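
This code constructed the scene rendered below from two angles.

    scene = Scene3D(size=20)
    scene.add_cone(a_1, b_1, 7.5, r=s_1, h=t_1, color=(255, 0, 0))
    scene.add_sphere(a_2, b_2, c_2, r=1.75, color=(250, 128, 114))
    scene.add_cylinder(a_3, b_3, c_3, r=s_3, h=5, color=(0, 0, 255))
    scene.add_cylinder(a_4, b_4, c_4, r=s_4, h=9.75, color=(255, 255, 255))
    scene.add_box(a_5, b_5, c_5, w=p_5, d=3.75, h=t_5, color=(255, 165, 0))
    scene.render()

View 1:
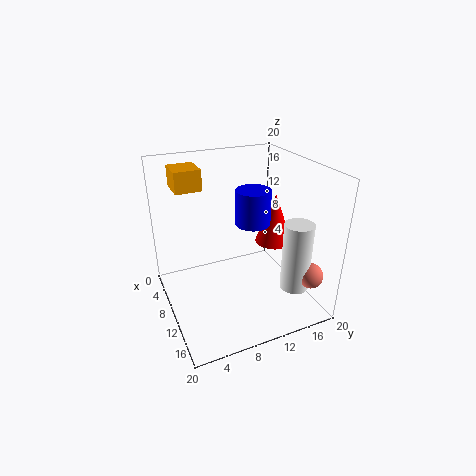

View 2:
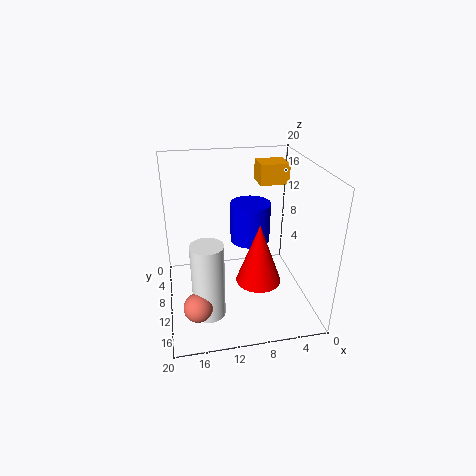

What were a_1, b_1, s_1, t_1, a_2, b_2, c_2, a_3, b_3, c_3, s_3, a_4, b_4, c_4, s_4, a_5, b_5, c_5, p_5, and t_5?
a_1 = 8.75; b_1 = 16.5; s_1 = 2.75; t_1 = 7.5; a_2 = 16.5; b_2 = 18; c_2 = 5.5; a_3 = 9; b_3 = 12.75; c_3 = 11.25; s_3 = 2.5; a_4 = 15; b_4 = 16.5; c_4 = 3.25; s_4 = 2; a_5 = 1.75; b_5 = 2.75; c_5 = 16; p_5 = 4.25; t_5 = 3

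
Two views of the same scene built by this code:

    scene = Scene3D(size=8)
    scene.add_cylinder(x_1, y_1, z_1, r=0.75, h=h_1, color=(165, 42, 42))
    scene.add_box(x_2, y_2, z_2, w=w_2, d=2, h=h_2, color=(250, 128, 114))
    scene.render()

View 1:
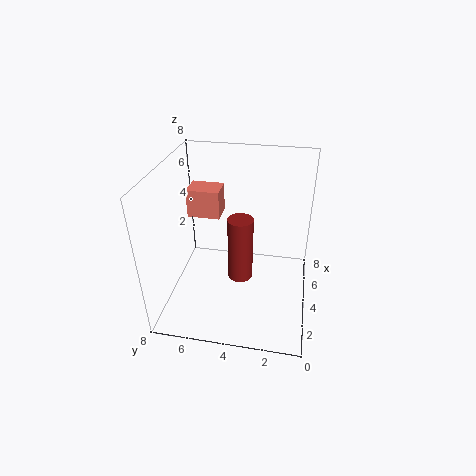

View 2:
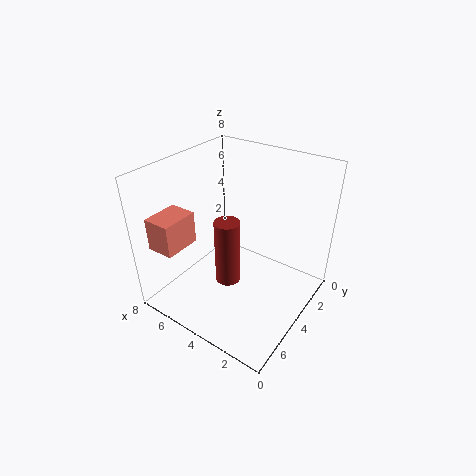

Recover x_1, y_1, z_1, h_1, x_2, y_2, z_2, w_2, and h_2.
x_1 = 4.75
y_1 = 4
z_1 = 0.75
h_1 = 4
x_2 = 5.75
y_2 = 5.5
z_2 = 4
w_2 = 1.5
h_2 = 1.75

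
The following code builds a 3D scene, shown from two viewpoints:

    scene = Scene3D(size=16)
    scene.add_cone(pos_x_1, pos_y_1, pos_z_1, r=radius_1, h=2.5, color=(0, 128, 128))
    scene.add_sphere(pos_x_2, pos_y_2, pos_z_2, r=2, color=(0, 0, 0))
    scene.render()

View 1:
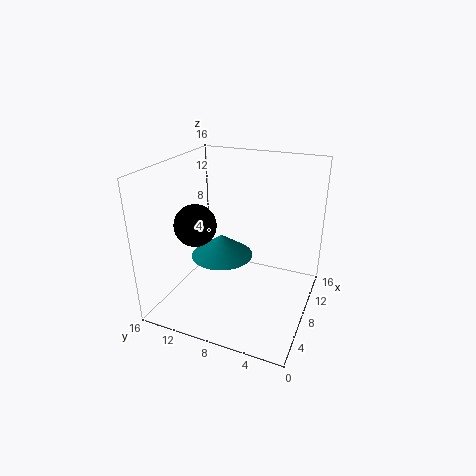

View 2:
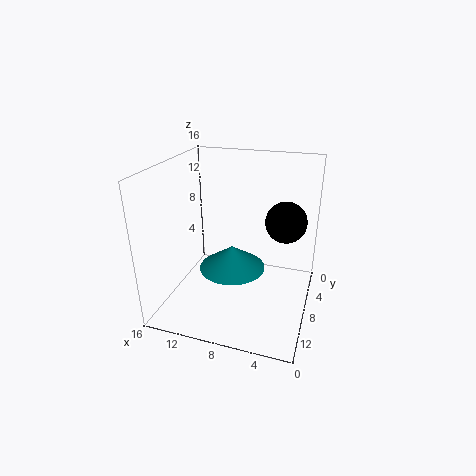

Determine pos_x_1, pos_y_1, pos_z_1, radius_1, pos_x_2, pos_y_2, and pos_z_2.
pos_x_1 = 8, pos_y_1 = 10, pos_z_1 = 5.5, radius_1 = 3.5, pos_x_2 = 2.5, pos_y_2 = 10, pos_z_2 = 11.5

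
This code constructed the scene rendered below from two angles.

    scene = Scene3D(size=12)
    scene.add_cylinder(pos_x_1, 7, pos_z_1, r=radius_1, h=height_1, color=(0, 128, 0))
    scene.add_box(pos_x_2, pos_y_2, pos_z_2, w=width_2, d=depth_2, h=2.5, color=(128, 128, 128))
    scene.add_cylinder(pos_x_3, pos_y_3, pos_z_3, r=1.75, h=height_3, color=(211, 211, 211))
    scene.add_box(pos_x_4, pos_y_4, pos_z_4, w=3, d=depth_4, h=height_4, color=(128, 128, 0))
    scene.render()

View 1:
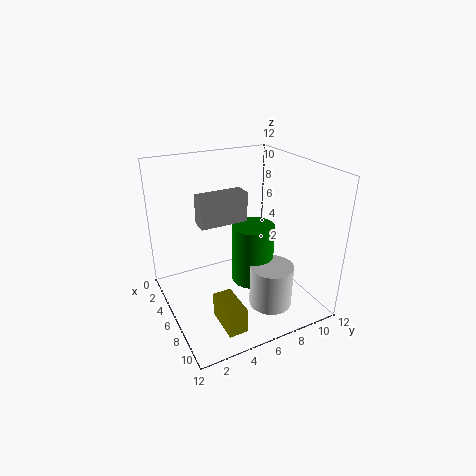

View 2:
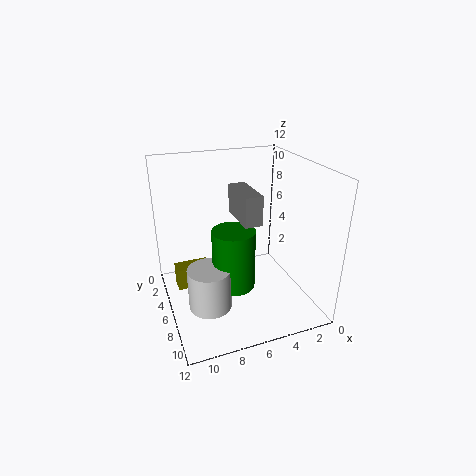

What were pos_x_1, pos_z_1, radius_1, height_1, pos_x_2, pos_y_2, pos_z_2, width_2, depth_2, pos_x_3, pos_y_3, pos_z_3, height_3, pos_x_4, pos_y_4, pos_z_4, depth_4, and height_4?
pos_x_1 = 6.75
pos_z_1 = 2.25
radius_1 = 1.75
height_1 = 5
pos_x_2 = 4.25
pos_y_2 = 3
pos_z_2 = 7.25
width_2 = 1.5
depth_2 = 4
pos_x_3 = 9
pos_y_3 = 7.5
pos_z_3 = 1
height_3 = 3.5
pos_x_4 = 8
pos_y_4 = 2.75
pos_z_4 = 0.75
depth_4 = 1.5
height_4 = 2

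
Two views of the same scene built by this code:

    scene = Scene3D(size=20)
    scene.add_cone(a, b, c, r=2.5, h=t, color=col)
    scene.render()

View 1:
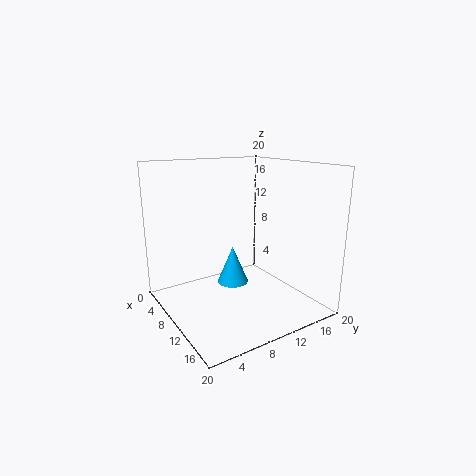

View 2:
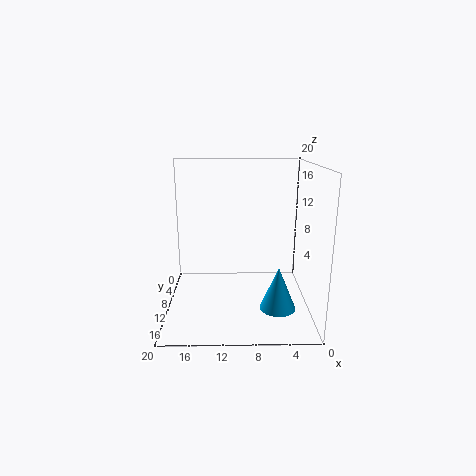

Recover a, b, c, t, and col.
a = 4.5, b = 12.5, c = 0.5, t = 6, col = 'deepskyblue'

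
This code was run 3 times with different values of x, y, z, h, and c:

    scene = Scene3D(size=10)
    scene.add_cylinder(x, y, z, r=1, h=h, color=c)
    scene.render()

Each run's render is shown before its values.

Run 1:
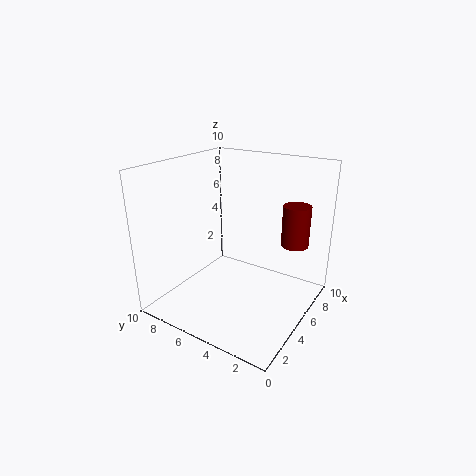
x = 8, y = 2, z = 4, h = 3, c = 'maroon'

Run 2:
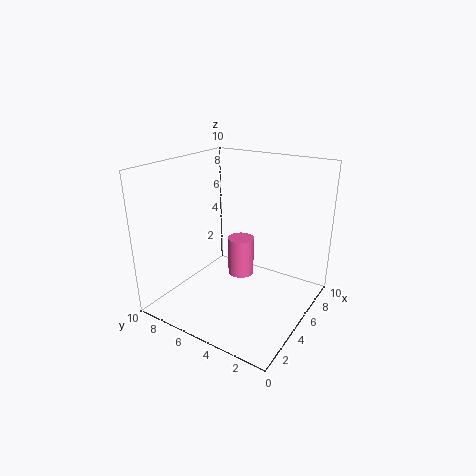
x = 7, y = 6, z = 1, h = 3, c = 'hotpink'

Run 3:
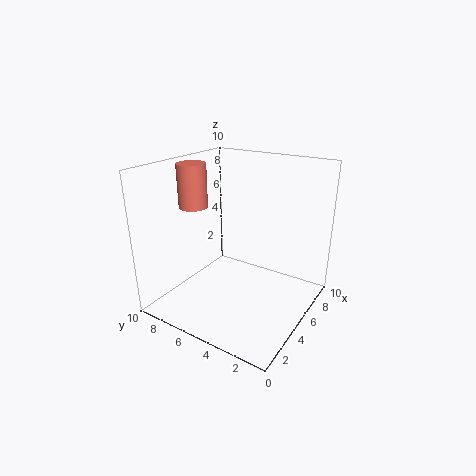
x = 4, y = 8, z = 7, h = 3, c = 'salmon'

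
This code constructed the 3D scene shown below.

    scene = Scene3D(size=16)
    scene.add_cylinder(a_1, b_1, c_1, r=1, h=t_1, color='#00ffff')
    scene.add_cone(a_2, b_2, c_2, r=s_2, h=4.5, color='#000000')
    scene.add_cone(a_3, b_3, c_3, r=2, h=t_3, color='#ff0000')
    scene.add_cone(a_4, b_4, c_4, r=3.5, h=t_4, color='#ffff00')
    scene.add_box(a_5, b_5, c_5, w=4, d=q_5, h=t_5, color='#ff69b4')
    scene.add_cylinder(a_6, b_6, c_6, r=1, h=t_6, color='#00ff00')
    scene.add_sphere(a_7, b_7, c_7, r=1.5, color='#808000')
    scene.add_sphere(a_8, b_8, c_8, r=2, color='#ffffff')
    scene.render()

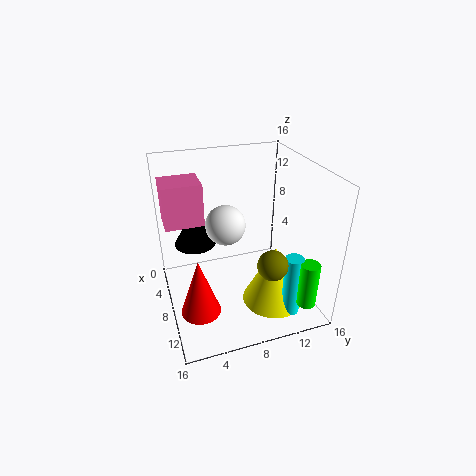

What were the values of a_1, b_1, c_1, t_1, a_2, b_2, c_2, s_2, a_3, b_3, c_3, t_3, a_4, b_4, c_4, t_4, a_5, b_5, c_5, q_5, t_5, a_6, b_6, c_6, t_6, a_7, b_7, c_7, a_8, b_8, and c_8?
a_1 = 13
b_1 = 12.5
c_1 = 0.5
t_1 = 7
a_2 = 3.5
b_2 = 4
c_2 = 5.5
s_2 = 2.5
a_3 = 12.5
b_3 = 2.5
c_3 = 3
t_3 = 6
a_4 = 10.5
b_4 = 11.5
c_4 = 0.5
t_4 = 7
a_5 = 1
b_5 = 0.5
c_5 = 8.5
q_5 = 4.5
t_5 = 5
a_6 = 14.5
b_6 = 13.5
c_6 = 2.5
t_6 = 5
a_7 = 14
b_7 = 9.5
c_7 = 8
a_8 = 10
b_8 = 6
c_8 = 11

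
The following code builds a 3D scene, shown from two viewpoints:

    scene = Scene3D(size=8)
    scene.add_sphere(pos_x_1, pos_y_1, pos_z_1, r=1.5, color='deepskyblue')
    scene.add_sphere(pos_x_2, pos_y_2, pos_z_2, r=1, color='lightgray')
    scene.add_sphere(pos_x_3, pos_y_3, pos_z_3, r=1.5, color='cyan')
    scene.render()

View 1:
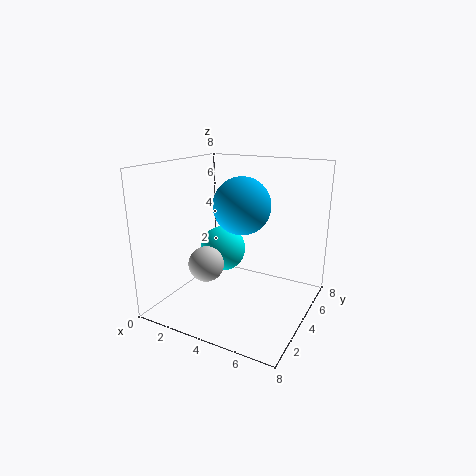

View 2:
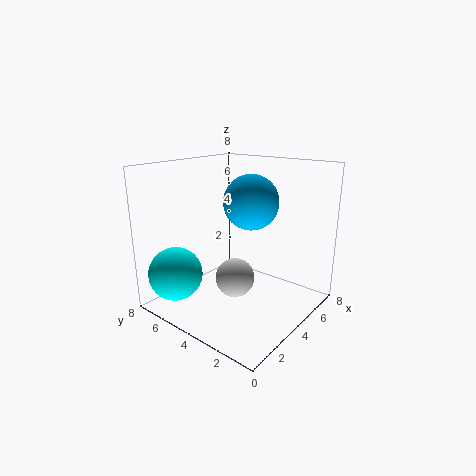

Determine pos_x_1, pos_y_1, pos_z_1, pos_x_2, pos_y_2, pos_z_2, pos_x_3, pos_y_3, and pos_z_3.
pos_x_1 = 4.5; pos_y_1 = 3.5; pos_z_1 = 6; pos_x_2 = 2.5; pos_y_2 = 3; pos_z_2 = 2.5; pos_x_3 = 1.5; pos_y_3 = 6.5; pos_z_3 = 2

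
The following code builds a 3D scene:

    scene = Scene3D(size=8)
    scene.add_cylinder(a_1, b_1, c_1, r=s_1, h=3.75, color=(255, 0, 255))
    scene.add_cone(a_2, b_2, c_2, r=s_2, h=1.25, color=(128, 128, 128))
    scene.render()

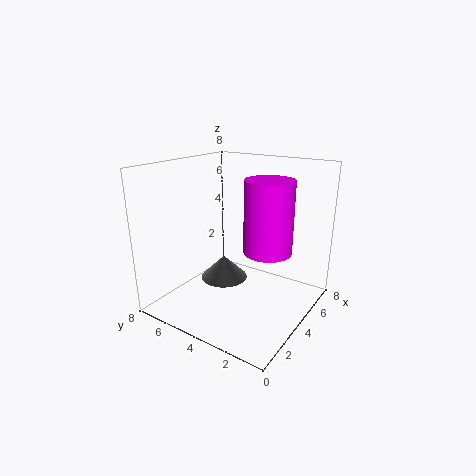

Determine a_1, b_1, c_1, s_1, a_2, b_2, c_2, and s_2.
a_1 = 3.75
b_1 = 2
c_1 = 3.75
s_1 = 1.25
a_2 = 3
b_2 = 4.25
c_2 = 2
s_2 = 1.25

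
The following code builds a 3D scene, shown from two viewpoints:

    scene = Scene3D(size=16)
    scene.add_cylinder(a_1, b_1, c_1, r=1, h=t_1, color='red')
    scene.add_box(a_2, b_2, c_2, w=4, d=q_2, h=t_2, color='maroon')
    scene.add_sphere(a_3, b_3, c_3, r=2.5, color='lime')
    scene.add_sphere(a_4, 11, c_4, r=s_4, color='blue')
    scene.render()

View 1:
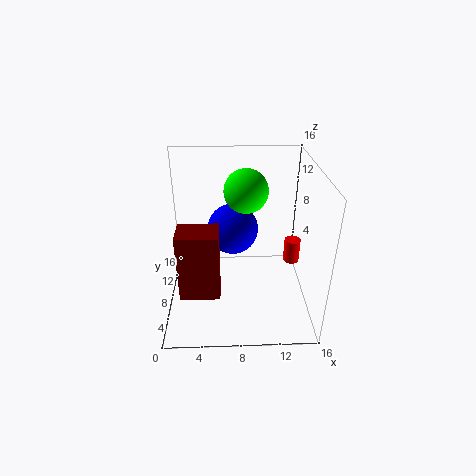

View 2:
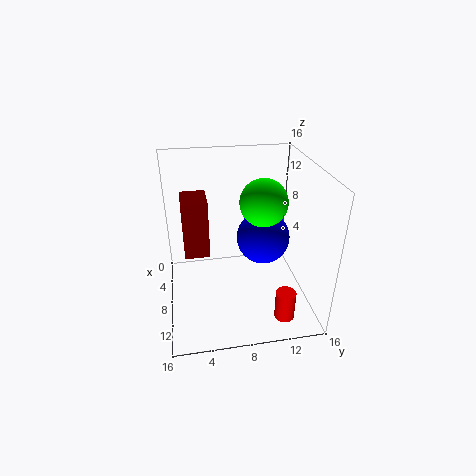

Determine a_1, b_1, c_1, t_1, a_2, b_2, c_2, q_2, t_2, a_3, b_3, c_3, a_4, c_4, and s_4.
a_1 = 15; b_1 = 11.5; c_1 = 2.5; t_1 = 3; a_2 = 2; b_2 = 2; c_2 = 4.5; q_2 = 3; t_2 = 7; a_3 = 9; b_3 = 10.5; c_3 = 12.5; a_4 = 7.5; c_4 = 7.5; s_4 = 3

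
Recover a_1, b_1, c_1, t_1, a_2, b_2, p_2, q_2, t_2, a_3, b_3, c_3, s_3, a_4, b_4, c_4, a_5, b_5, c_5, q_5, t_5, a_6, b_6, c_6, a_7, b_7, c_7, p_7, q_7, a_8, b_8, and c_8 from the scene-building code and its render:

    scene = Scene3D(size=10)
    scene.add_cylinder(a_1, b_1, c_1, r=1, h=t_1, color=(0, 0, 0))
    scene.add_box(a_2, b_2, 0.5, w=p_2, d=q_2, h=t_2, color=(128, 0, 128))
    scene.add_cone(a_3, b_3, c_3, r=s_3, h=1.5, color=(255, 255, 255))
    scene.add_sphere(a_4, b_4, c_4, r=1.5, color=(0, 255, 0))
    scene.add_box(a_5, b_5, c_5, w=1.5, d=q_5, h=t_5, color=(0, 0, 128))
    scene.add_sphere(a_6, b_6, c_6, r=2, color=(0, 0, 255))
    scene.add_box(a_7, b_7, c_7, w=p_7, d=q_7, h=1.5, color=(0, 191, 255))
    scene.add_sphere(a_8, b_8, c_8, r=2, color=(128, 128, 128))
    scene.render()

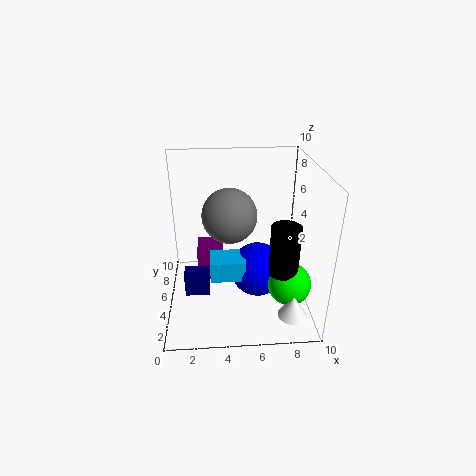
a_1 = 8
b_1 = 3.5
c_1 = 3
t_1 = 3.5
a_2 = 2
b_2 = 6.5
p_2 = 2
q_2 = 2.5
t_2 = 2.5
a_3 = 8.5
b_3 = 2
c_3 = 0.5
s_3 = 1
a_4 = 8.5
b_4 = 3.5
c_4 = 2
a_5 = 1.5
b_5 = 1.5
c_5 = 3
q_5 = 1
t_5 = 1.5
a_6 = 6.5
b_6 = 5.5
c_6 = 2
a_7 = 3
b_7 = 4
c_7 = 2
p_7 = 2.5
q_7 = 2
a_8 = 4.5
b_8 = 6.5
c_8 = 6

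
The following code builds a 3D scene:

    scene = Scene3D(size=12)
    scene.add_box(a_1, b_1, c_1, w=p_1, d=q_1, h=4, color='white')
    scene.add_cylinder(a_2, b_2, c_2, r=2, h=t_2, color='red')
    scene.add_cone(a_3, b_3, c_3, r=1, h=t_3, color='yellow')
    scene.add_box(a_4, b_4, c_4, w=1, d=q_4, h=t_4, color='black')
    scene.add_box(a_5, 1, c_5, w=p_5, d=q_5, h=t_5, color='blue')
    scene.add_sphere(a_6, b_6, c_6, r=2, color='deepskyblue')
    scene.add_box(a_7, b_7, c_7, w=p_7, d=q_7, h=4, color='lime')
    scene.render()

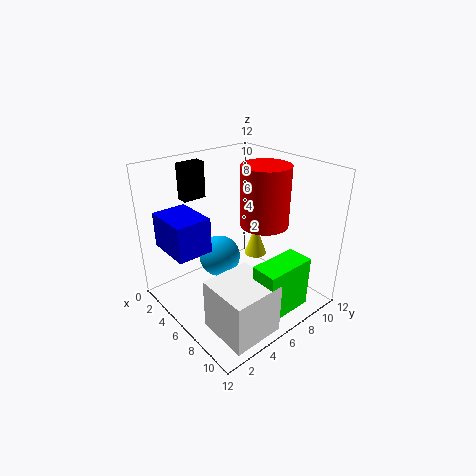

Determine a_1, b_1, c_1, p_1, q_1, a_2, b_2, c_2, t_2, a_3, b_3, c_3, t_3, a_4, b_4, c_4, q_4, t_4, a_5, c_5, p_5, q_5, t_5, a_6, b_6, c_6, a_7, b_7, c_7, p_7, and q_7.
a_1 = 8
b_1 = 1
c_1 = 1
p_1 = 4
q_1 = 4
a_2 = 7
b_2 = 8
c_2 = 7
t_2 = 5
a_3 = 5
b_3 = 9
c_3 = 3
t_3 = 3
a_4 = 2
b_4 = 3
c_4 = 9
q_4 = 2
t_4 = 3
a_5 = 1
c_5 = 5
p_5 = 4
q_5 = 3
t_5 = 3
a_6 = 2
b_6 = 7
c_6 = 2
a_7 = 10
b_7 = 4
c_7 = 2
p_7 = 2
q_7 = 4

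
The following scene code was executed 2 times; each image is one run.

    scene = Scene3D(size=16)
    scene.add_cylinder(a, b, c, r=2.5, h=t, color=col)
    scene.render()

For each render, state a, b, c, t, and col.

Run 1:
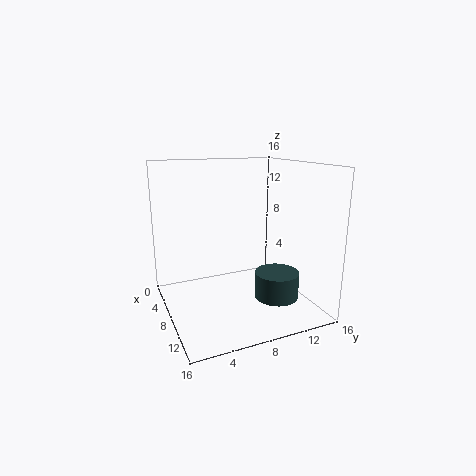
a = 10
b = 12
c = 1
t = 3
col = 'darkslategray'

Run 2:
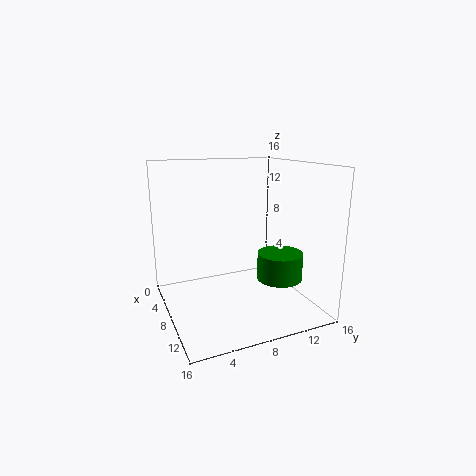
a = 10.5
b = 12
c = 3.5
t = 3
col = 'green'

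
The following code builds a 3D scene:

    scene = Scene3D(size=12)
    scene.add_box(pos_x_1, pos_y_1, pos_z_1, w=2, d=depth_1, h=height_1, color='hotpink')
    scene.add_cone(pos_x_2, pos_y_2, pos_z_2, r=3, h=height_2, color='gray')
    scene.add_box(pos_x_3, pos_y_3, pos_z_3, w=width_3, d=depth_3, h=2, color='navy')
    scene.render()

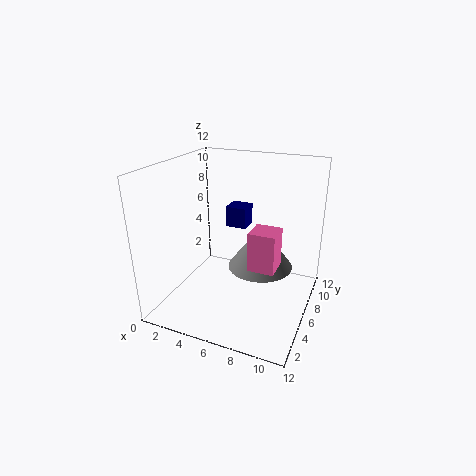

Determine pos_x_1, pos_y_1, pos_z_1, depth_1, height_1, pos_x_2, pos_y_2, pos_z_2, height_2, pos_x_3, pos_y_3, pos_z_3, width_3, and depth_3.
pos_x_1 = 8, pos_y_1 = 3, pos_z_1 = 5, depth_1 = 2, height_1 = 3, pos_x_2 = 7, pos_y_2 = 9, pos_z_2 = 2, height_2 = 4, pos_x_3 = 3, pos_y_3 = 10, pos_z_3 = 5, width_3 = 2, depth_3 = 2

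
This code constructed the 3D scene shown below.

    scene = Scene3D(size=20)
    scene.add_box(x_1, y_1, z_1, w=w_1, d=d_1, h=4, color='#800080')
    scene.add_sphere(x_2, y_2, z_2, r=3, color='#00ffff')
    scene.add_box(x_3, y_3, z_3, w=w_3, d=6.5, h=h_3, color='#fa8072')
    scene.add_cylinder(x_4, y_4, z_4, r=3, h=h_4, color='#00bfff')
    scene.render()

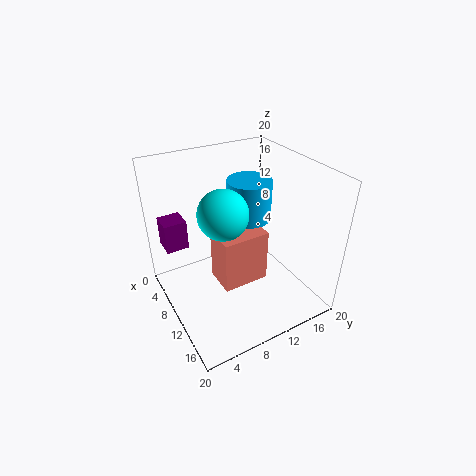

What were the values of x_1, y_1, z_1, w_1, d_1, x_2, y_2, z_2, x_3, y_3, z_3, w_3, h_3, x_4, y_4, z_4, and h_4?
x_1 = 5
y_1 = 0.5
z_1 = 9.5
w_1 = 3
d_1 = 3
x_2 = 13.5
y_2 = 6
z_2 = 16.5
x_3 = 8.5
y_3 = 6.5
z_3 = 4
w_3 = 4.5
h_3 = 7.5
x_4 = 9.5
y_4 = 12
z_4 = 12.5
h_4 = 5.5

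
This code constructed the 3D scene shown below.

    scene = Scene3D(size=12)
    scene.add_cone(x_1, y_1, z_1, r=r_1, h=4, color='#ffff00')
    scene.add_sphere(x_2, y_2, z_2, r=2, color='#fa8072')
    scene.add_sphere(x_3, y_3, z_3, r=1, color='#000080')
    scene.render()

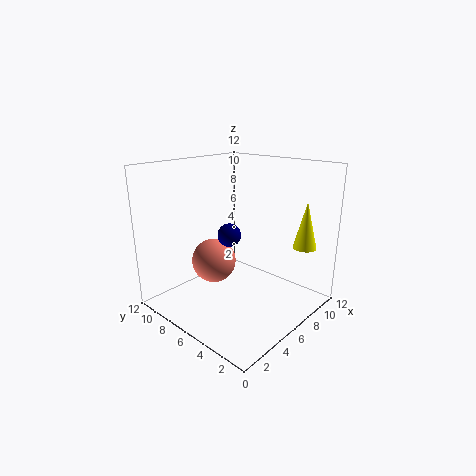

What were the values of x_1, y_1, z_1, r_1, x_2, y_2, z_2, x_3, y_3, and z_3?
x_1 = 10; y_1 = 2; z_1 = 5; r_1 = 1; x_2 = 6; y_2 = 9; z_2 = 3; x_3 = 6; y_3 = 7; z_3 = 6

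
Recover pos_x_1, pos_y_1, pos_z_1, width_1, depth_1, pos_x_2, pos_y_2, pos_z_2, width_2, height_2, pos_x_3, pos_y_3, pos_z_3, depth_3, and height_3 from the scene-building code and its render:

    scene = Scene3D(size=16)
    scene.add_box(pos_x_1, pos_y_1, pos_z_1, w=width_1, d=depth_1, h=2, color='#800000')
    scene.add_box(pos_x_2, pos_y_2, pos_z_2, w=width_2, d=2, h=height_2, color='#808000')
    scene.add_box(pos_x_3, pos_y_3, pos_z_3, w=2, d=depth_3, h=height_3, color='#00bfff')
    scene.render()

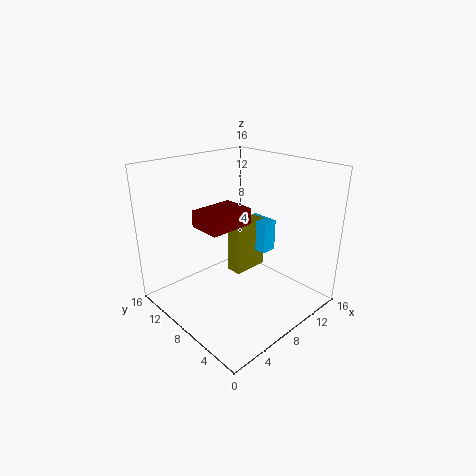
pos_x_1 = 5.5
pos_y_1 = 9
pos_z_1 = 8.5
width_1 = 5.5
depth_1 = 4
pos_x_2 = 10
pos_y_2 = 10
pos_z_2 = 1.5
width_2 = 4.5
height_2 = 6.5
pos_x_3 = 13
pos_y_3 = 8.5
pos_z_3 = 4
depth_3 = 3.5
height_3 = 4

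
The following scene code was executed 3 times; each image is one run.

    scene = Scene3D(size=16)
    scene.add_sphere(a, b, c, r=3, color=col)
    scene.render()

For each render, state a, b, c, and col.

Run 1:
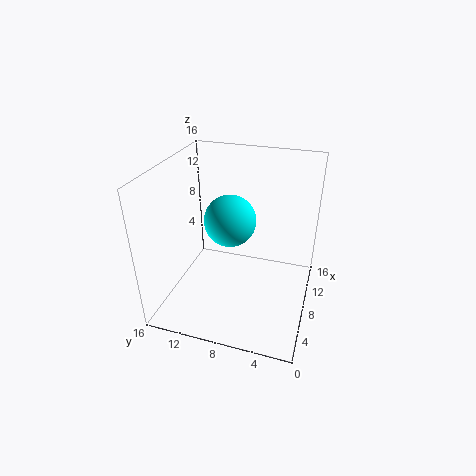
a = 9.75, b = 9.5, c = 9, col = 'cyan'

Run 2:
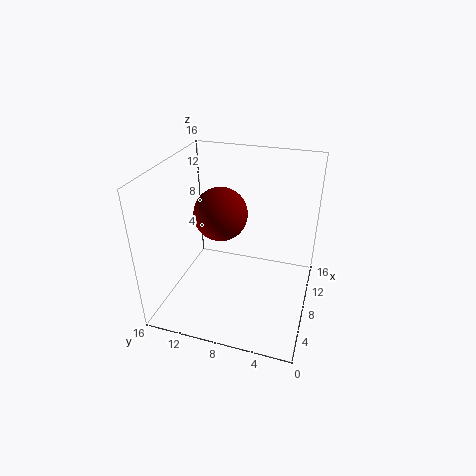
a = 8.75, b = 10.25, c = 10.25, col = 'maroon'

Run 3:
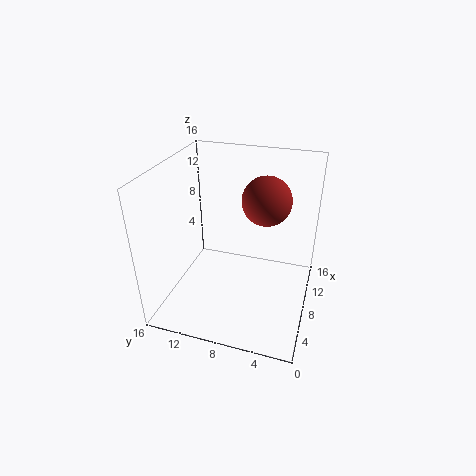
a = 13, b = 6, c = 10.5, col = 'brown'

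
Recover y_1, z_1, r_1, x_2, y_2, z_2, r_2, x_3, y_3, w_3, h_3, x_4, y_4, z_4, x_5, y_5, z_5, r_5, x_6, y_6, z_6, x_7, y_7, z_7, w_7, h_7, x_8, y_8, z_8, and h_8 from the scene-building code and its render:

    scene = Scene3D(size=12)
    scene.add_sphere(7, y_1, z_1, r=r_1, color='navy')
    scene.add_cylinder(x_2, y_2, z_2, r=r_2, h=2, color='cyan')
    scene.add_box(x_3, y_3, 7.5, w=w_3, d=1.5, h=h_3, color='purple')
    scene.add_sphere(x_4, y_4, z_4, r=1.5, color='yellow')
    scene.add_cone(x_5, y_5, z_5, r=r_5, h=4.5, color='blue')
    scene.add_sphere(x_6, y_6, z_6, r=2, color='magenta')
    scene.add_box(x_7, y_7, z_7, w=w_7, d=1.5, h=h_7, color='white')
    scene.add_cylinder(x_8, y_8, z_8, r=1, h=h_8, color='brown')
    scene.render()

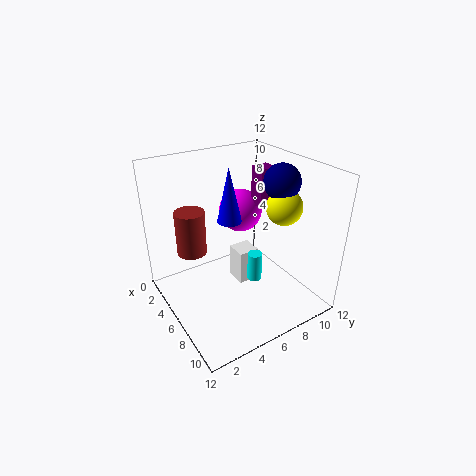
y_1 = 9.5
z_1 = 10.5
r_1 = 1.5
x_2 = 10.5
y_2 = 4.5
z_2 = 5.5
r_2 = 0.5
x_3 = 3.5
y_3 = 9
w_3 = 1.5
h_3 = 3.5
x_4 = 7.5
y_4 = 9.5
z_4 = 8.5
x_5 = 5.5
y_5 = 5.5
z_5 = 7.5
r_5 = 1
x_6 = 2.5
y_6 = 8.5
z_6 = 6.5
x_7 = 8
y_7 = 4
z_7 = 4.5
w_7 = 1.5
h_7 = 2.5
x_8 = 8
y_8 = 1
z_8 = 7.5
h_8 = 3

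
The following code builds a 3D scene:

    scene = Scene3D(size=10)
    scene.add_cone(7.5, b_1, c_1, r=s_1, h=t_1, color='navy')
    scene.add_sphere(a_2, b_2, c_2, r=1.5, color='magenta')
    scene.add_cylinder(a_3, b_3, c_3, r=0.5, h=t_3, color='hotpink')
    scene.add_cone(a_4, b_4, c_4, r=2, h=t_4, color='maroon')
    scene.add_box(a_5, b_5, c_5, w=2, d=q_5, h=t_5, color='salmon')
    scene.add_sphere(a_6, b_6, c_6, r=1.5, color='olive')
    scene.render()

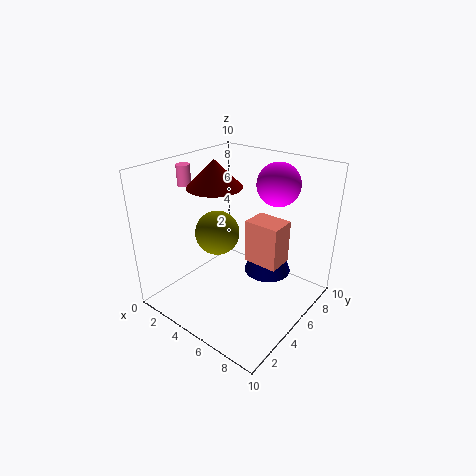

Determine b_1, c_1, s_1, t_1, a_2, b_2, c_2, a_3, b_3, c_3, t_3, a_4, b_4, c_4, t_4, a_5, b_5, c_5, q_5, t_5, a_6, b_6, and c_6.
b_1 = 5; c_1 = 3.5; s_1 = 1.5; t_1 = 4; a_2 = 6.5; b_2 = 7.5; c_2 = 8.5; a_3 = 0.5; b_3 = 4.5; c_3 = 8; t_3 = 1.5; a_4 = 2.5; b_4 = 5.5; c_4 = 8; t_4 = 2; a_5 = 7.5; b_5 = 2.5; c_5 = 5.5; q_5 = 1.5; t_5 = 2.5; a_6 = 4; b_6 = 4; c_6 = 5.5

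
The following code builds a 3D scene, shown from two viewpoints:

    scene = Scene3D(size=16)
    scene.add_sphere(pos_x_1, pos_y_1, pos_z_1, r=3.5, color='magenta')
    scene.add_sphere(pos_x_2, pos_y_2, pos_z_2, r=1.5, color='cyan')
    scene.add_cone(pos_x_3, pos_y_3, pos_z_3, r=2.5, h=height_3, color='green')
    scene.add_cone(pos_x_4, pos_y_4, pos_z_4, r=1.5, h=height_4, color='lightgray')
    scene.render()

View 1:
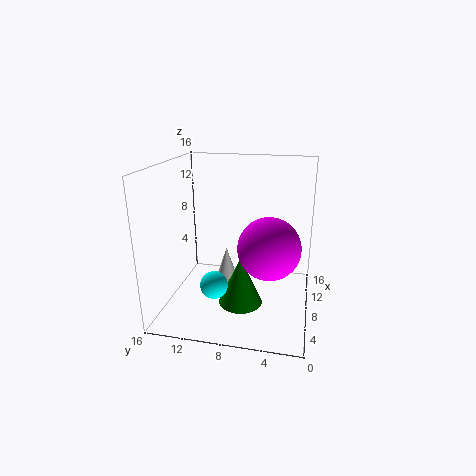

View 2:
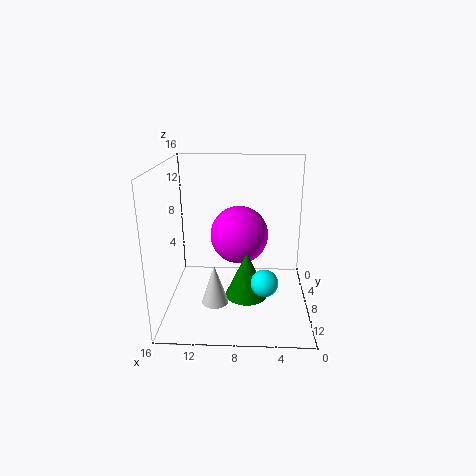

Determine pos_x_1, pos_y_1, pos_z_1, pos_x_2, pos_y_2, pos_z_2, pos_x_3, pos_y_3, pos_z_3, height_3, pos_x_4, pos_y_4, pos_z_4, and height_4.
pos_x_1 = 8, pos_y_1 = 4.5, pos_z_1 = 7, pos_x_2 = 5, pos_y_2 = 10, pos_z_2 = 3.5, pos_x_3 = 7, pos_y_3 = 7.5, pos_z_3 = 0.5, height_3 = 5.5, pos_x_4 = 10.5, pos_y_4 = 10, pos_z_4 = 1, height_4 = 4.5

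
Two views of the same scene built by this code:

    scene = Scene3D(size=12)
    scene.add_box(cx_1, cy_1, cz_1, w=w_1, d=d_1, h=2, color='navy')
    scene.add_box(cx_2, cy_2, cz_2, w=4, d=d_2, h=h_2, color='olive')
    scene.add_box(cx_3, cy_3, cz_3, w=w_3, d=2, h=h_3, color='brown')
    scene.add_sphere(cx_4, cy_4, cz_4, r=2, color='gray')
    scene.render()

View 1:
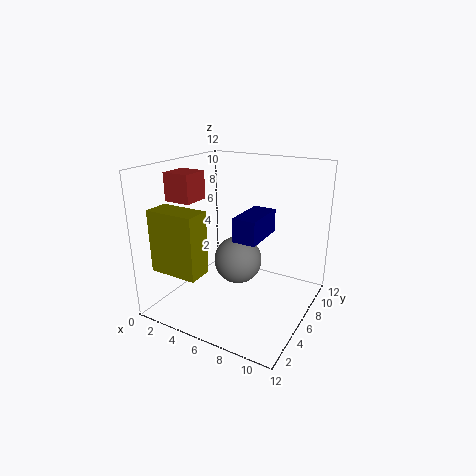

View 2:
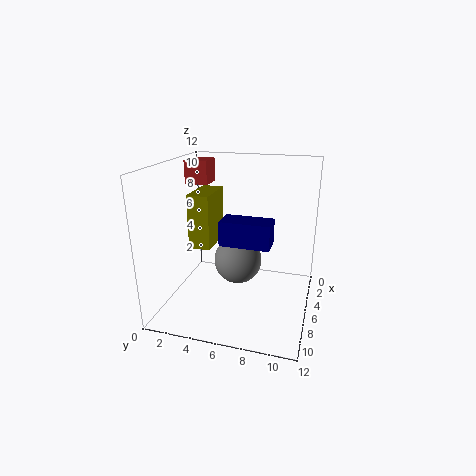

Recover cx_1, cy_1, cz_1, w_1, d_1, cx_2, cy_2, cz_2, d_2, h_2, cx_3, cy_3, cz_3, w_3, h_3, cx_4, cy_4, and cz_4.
cx_1 = 6
cy_1 = 5
cz_1 = 6
w_1 = 2
d_1 = 4
cx_2 = 1
cy_2 = 1
cz_2 = 4
d_2 = 2
h_2 = 5
cx_3 = 3
cy_3 = 1
cz_3 = 10
w_3 = 2
h_3 = 2
cx_4 = 6
cy_4 = 6
cz_4 = 4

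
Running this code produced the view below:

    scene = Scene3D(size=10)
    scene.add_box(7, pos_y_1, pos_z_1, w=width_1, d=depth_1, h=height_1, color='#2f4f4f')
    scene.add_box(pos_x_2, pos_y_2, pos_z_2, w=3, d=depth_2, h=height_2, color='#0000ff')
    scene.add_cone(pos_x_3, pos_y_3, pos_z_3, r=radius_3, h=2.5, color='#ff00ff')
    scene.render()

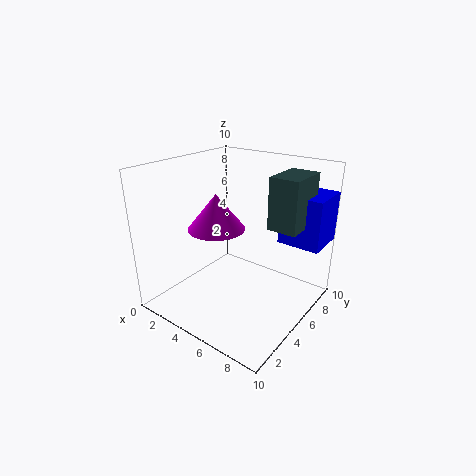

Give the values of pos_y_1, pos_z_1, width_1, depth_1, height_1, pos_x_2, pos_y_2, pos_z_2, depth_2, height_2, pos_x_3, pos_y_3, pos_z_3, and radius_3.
pos_y_1 = 5.5, pos_z_1 = 6, width_1 = 2, depth_1 = 3, height_1 = 3.5, pos_x_2 = 7, pos_y_2 = 7, pos_z_2 = 4.5, depth_2 = 3, height_2 = 3.5, pos_x_3 = 3.5, pos_y_3 = 4.5, pos_z_3 = 5.5, radius_3 = 2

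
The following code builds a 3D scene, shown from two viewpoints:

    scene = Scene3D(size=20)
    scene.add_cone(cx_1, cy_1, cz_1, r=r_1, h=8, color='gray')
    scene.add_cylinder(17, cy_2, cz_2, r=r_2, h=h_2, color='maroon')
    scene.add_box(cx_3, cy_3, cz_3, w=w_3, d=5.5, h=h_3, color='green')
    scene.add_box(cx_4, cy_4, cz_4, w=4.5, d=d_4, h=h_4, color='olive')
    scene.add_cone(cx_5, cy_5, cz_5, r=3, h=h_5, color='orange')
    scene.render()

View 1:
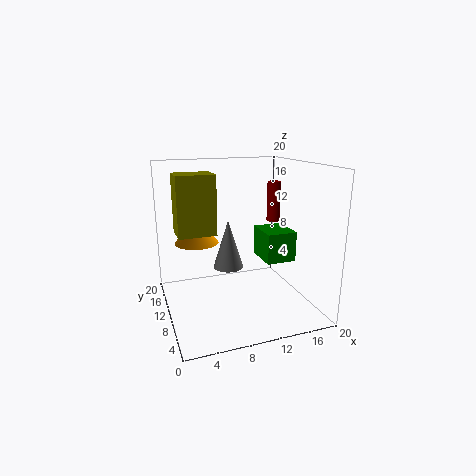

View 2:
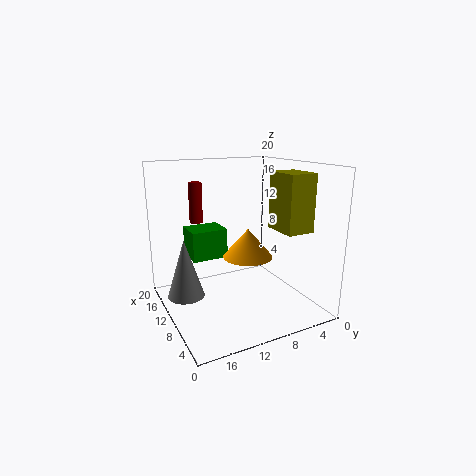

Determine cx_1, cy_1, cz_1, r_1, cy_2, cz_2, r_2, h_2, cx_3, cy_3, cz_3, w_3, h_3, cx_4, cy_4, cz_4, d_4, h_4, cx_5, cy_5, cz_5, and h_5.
cx_1 = 11
cy_1 = 17.5
cz_1 = 2.5
r_1 = 2.5
cy_2 = 13.5
cz_2 = 11
r_2 = 1
h_2 = 6
cx_3 = 14.5
cy_3 = 9.5
cz_3 = 5.5
w_3 = 4.5
h_3 = 4.5
cx_4 = 1
cy_4 = 4.5
cz_4 = 12.5
d_4 = 3.5
h_4 = 7
cx_5 = 4.5
cy_5 = 11.5
cz_5 = 9.5
h_5 = 3.5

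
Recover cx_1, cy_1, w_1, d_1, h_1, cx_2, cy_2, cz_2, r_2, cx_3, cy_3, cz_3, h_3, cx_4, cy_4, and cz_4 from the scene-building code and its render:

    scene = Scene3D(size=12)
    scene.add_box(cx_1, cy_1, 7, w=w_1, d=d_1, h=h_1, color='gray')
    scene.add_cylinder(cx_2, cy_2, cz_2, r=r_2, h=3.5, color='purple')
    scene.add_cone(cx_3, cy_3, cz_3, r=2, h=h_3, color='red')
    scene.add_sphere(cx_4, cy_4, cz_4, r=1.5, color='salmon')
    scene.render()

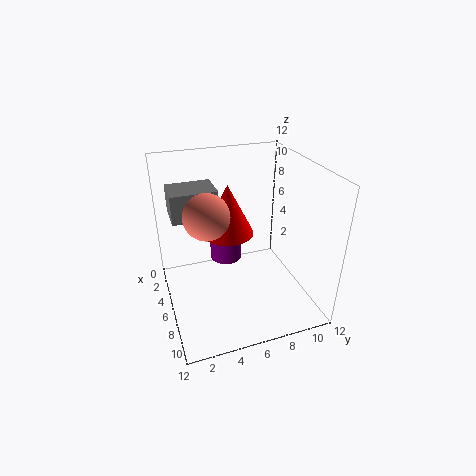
cx_1 = 1
cy_1 = 1
w_1 = 3
d_1 = 4
h_1 = 2.5
cx_2 = 2.5
cy_2 = 6
cz_2 = 2
r_2 = 1.5
cx_3 = 6.5
cy_3 = 5
cz_3 = 7
h_3 = 4
cx_4 = 10
cy_4 = 2.5
cz_4 = 10.5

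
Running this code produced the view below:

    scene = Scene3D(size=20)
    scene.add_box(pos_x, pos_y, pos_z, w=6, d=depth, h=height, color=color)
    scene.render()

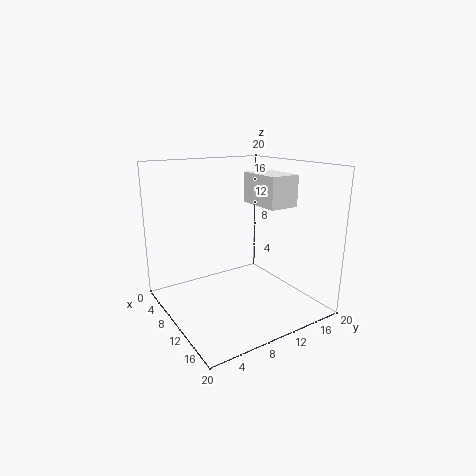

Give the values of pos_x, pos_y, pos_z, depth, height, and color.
pos_x = 10, pos_y = 11, pos_z = 15, depth = 4, height = 4, color = 'white'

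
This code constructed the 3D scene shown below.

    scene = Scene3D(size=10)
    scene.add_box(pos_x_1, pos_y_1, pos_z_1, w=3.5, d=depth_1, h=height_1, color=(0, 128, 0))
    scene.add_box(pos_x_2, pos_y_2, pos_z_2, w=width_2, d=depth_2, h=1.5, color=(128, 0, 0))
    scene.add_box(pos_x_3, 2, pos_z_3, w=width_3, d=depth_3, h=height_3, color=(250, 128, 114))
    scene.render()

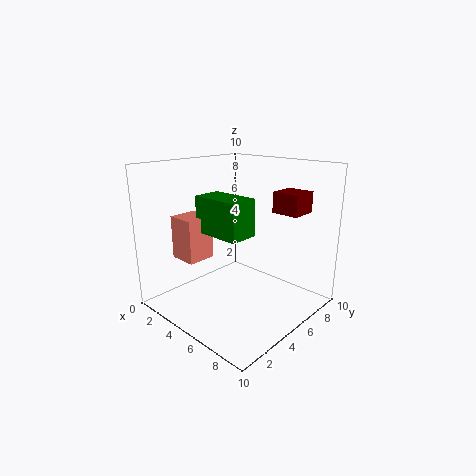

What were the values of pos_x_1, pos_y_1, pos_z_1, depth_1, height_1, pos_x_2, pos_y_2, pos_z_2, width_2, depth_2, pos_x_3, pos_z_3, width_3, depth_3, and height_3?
pos_x_1 = 3, pos_y_1 = 3, pos_z_1 = 5.5, depth_1 = 2, height_1 = 2.5, pos_x_2 = 6, pos_y_2 = 7.5, pos_z_2 = 6.5, width_2 = 2, depth_2 = 2, pos_x_3 = 1.5, pos_z_3 = 3.5, width_3 = 2, depth_3 = 2, height_3 = 3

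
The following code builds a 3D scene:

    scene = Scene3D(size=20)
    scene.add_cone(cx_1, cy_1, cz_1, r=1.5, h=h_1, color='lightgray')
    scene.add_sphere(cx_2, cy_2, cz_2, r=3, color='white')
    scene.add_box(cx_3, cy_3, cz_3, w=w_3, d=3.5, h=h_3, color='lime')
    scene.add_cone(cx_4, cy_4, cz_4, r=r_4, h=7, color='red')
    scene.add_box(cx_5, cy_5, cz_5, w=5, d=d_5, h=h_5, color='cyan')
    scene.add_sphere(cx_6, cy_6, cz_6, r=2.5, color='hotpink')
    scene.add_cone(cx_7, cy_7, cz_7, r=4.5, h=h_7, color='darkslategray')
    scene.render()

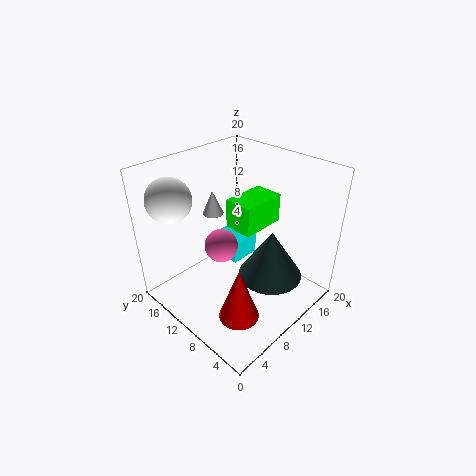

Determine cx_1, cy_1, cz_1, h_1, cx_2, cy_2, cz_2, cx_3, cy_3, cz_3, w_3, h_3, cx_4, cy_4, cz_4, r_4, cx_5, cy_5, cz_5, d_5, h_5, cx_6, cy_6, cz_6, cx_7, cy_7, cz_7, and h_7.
cx_1 = 10; cy_1 = 15; cz_1 = 12; h_1 = 3.5; cx_2 = 3.5; cy_2 = 16; cz_2 = 16; cx_3 = 6; cy_3 = 4.5; cz_3 = 14.5; w_3 = 5.5; h_3 = 3.5; cx_4 = 4; cy_4 = 4; cz_4 = 4; r_4 = 2.5; cx_5 = 13.5; cy_5 = 14; cz_5 = 1.5; d_5 = 5.5; h_5 = 3.5; cx_6 = 10; cy_6 = 13.5; cz_6 = 7; cx_7 = 12.5; cy_7 = 6; cz_7 = 4.5; h_7 = 7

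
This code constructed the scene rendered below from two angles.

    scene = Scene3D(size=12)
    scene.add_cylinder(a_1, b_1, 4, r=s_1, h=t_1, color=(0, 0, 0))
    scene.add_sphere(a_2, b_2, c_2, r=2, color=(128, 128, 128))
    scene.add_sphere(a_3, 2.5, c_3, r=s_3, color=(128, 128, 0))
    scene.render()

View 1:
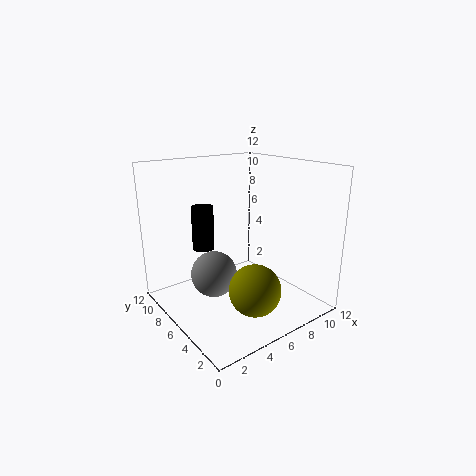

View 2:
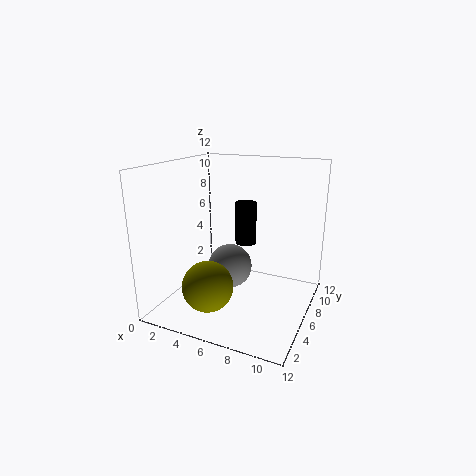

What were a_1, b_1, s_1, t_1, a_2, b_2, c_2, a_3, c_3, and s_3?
a_1 = 5; b_1 = 10; s_1 = 1; t_1 = 4; a_2 = 4.5; b_2 = 7.5; c_2 = 2.5; a_3 = 5; c_3 = 3; s_3 = 2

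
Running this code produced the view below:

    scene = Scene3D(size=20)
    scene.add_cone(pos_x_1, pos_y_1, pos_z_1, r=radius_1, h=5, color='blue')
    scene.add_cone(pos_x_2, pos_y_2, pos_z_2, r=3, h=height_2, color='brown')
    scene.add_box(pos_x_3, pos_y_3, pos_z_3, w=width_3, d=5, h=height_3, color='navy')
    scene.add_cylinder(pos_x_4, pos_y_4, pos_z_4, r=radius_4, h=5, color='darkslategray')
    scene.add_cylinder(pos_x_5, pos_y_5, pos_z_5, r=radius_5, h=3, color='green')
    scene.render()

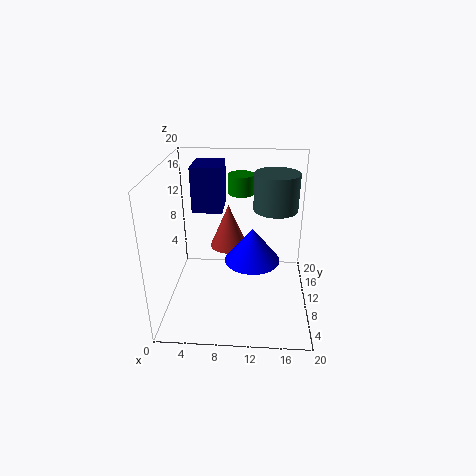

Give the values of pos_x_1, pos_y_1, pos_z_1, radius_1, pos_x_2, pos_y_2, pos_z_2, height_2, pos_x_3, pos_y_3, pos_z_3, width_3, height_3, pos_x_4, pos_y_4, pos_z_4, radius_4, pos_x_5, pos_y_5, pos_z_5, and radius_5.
pos_x_1 = 12
pos_y_1 = 11
pos_z_1 = 6
radius_1 = 4
pos_x_2 = 8
pos_y_2 = 17
pos_z_2 = 5
height_2 = 7
pos_x_3 = 4
pos_y_3 = 9
pos_z_3 = 14
width_3 = 4
height_3 = 6
pos_x_4 = 15
pos_y_4 = 11
pos_z_4 = 14
radius_4 = 3
pos_x_5 = 10
pos_y_5 = 17
pos_z_5 = 14
radius_5 = 2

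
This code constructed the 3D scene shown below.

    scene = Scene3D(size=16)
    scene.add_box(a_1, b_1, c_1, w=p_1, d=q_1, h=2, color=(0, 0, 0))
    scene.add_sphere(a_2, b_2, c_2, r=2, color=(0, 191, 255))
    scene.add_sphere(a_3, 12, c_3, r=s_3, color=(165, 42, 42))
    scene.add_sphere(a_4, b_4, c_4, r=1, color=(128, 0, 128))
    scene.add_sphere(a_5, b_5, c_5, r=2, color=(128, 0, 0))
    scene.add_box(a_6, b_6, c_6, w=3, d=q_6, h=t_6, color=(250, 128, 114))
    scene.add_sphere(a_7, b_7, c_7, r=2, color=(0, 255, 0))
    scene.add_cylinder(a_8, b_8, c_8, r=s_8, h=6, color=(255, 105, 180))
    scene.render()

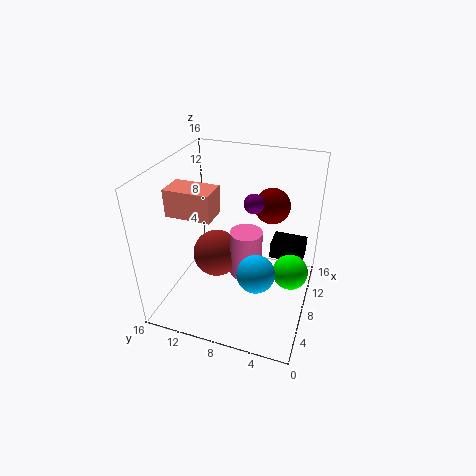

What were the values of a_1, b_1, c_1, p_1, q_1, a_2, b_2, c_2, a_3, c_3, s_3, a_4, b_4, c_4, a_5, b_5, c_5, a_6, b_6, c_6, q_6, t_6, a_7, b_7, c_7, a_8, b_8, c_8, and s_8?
a_1 = 11; b_1 = 1; c_1 = 4; p_1 = 3; q_1 = 4; a_2 = 5; b_2 = 5; c_2 = 6; a_3 = 11; c_3 = 3; s_3 = 3; a_4 = 7; b_4 = 6; c_4 = 13; a_5 = 11; b_5 = 5; c_5 = 11; a_6 = 5; b_6 = 10; c_6 = 11; q_6 = 5; t_6 = 3; a_7 = 9; b_7 = 2; c_7 = 4; a_8 = 11; b_8 = 8; c_8 = 1; s_8 = 2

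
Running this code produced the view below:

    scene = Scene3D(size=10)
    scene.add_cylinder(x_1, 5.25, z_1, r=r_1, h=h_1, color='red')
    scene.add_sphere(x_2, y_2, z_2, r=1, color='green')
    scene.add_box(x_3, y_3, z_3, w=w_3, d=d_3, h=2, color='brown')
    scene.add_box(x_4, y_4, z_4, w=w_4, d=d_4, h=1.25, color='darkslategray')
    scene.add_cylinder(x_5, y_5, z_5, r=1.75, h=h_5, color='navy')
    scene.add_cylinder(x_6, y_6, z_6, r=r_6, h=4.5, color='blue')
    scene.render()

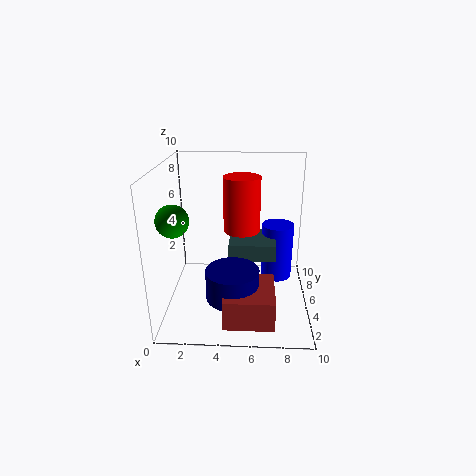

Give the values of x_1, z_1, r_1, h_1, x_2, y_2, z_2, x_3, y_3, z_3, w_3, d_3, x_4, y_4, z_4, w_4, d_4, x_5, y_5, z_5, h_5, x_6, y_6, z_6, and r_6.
x_1 = 5.25
z_1 = 5.5
r_1 = 1.25
h_1 = 3.75
x_2 = 1.25
y_2 = 2.25
z_2 = 7.25
x_3 = 4.25
y_3 = 0.5
z_3 = 0.75
w_3 = 3.25
d_3 = 3.5
x_4 = 4.25
y_4 = 5.75
z_4 = 2.75
w_4 = 3.5
d_4 = 3.25
x_5 = 4.75
y_5 = 2.75
z_5 = 1.75
h_5 = 2
x_6 = 8
y_6 = 8.25
z_6 = 0.25
r_6 = 1.25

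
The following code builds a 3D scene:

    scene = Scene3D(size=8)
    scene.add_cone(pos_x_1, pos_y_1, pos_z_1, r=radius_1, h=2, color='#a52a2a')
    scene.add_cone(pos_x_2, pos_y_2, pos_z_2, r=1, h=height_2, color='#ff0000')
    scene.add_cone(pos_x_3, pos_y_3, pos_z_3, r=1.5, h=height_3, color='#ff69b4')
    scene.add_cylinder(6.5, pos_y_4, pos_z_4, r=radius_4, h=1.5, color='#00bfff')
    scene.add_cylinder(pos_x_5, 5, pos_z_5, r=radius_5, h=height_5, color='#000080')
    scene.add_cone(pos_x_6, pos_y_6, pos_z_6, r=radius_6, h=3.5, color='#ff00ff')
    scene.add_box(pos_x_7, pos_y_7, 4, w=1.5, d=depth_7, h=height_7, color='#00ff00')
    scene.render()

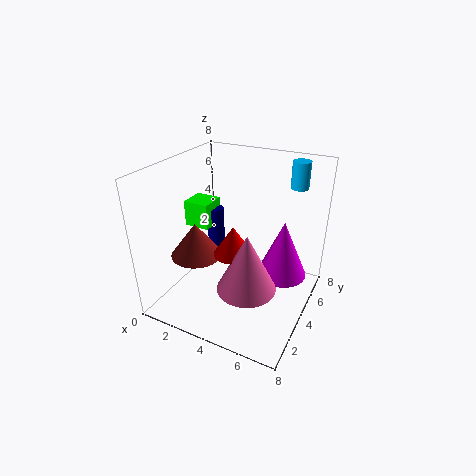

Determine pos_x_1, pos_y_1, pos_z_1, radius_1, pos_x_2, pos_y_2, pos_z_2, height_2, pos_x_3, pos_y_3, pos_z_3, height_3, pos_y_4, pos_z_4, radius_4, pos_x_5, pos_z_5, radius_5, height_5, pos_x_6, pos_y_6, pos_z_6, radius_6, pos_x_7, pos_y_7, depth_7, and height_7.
pos_x_1 = 1.5, pos_y_1 = 3.5, pos_z_1 = 2.5, radius_1 = 1.5, pos_x_2 = 4.5, pos_y_2 = 2.5, pos_z_2 = 4, height_2 = 1.5, pos_x_3 = 5.5, pos_y_3 = 2, pos_z_3 = 2.5, height_3 = 3, pos_y_4 = 6.5, pos_z_4 = 6.5, radius_4 = 0.5, pos_x_5 = 2, pos_z_5 = 2.5, radius_5 = 0.5, height_5 = 2.5, pos_x_6 = 6, pos_y_6 = 6, pos_z_6 = 1, radius_6 = 1.5, pos_x_7 = 0.5, pos_y_7 = 4, depth_7 = 1.5, height_7 = 1.5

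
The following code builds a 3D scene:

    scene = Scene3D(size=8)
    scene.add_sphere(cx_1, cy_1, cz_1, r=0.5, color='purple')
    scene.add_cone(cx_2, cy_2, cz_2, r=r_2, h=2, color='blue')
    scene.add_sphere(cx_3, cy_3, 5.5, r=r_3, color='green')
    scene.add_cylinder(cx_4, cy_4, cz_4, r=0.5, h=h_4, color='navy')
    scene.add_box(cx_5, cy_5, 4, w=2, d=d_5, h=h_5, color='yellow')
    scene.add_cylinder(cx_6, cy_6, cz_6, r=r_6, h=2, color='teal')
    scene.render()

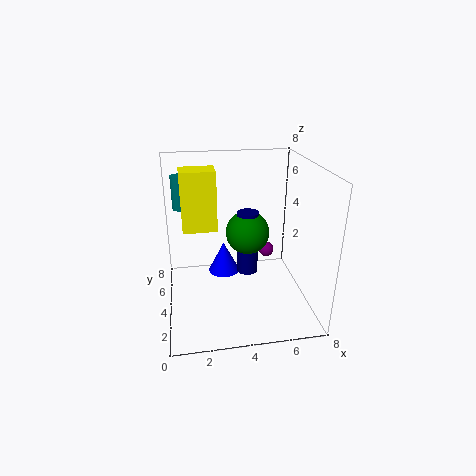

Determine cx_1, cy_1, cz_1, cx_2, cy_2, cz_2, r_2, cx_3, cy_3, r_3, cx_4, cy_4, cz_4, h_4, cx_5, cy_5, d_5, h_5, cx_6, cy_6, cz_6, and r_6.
cx_1 = 6.5
cy_1 = 7
cz_1 = 1.5
cx_2 = 3.5
cy_2 = 6.5
cz_2 = 0.5
r_2 = 1
cx_3 = 4
cy_3 = 1.5
r_3 = 1
cx_4 = 4
cy_4 = 1.5
cz_4 = 3.5
h_4 = 3
cx_5 = 1
cy_5 = 5
d_5 = 1.5
h_5 = 3.5
cx_6 = 1
cy_6 = 6.5
cz_6 = 5
r_6 = 0.5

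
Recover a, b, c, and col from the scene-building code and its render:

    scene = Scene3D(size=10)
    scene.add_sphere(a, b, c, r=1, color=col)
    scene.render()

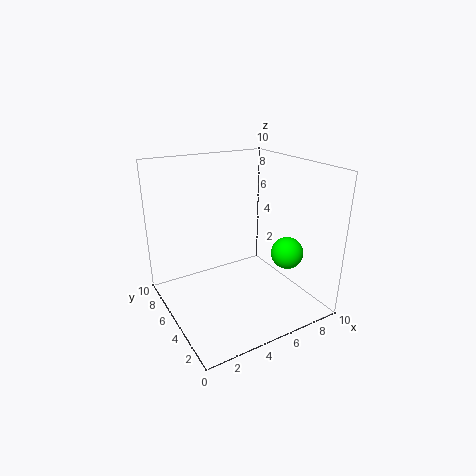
a = 6.5
b = 1.5
c = 5
col = 'lime'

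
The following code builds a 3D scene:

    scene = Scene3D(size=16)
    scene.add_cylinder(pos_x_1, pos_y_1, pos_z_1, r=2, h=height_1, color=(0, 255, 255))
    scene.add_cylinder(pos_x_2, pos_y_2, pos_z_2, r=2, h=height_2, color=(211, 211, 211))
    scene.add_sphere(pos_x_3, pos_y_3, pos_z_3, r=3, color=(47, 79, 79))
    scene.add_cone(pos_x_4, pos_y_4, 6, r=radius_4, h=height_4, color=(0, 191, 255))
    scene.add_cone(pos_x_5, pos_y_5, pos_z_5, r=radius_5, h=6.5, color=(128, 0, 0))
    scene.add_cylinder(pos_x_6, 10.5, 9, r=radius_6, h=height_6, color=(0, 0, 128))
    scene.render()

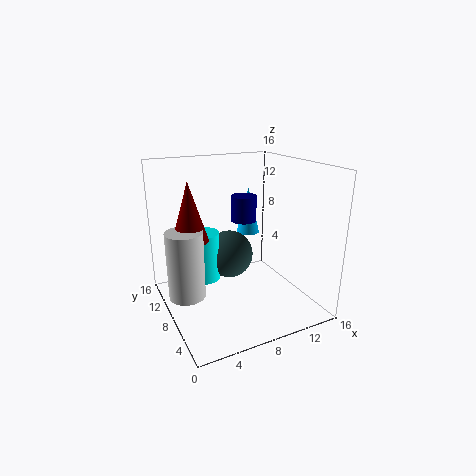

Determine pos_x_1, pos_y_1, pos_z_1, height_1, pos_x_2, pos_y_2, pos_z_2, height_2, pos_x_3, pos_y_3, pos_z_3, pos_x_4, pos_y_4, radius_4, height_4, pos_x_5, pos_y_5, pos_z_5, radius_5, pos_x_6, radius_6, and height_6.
pos_x_1 = 5.5, pos_y_1 = 12.5, pos_z_1 = 1.5, height_1 = 6, pos_x_2 = 2, pos_y_2 = 8.5, pos_z_2 = 2, height_2 = 7.5, pos_x_3 = 9, pos_y_3 = 12.5, pos_z_3 = 4, pos_x_4 = 12.5, pos_y_4 = 14, radius_4 = 1.5, height_4 = 6, pos_x_5 = 3, pos_y_5 = 9.5, pos_z_5 = 8, radius_5 = 2, pos_x_6 = 10, radius_6 = 1.5, height_6 = 3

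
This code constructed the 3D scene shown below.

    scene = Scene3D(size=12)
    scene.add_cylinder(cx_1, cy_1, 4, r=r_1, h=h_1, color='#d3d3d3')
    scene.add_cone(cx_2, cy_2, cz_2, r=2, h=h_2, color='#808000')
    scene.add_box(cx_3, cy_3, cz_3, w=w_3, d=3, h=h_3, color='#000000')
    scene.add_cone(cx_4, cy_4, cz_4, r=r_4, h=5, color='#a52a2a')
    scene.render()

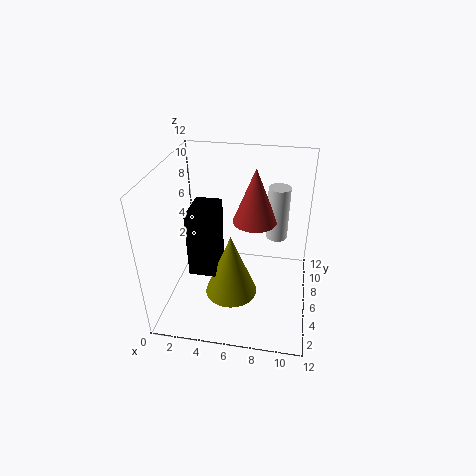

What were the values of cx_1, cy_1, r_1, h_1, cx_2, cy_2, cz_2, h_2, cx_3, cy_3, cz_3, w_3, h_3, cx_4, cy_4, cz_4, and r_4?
cx_1 = 9
cy_1 = 10
r_1 = 1
h_1 = 5
cx_2 = 6
cy_2 = 3
cz_2 = 3
h_2 = 5
cx_3 = 3
cy_3 = 2
cz_3 = 5
w_3 = 2
h_3 = 5
cx_4 = 7
cy_4 = 9
cz_4 = 6
r_4 = 2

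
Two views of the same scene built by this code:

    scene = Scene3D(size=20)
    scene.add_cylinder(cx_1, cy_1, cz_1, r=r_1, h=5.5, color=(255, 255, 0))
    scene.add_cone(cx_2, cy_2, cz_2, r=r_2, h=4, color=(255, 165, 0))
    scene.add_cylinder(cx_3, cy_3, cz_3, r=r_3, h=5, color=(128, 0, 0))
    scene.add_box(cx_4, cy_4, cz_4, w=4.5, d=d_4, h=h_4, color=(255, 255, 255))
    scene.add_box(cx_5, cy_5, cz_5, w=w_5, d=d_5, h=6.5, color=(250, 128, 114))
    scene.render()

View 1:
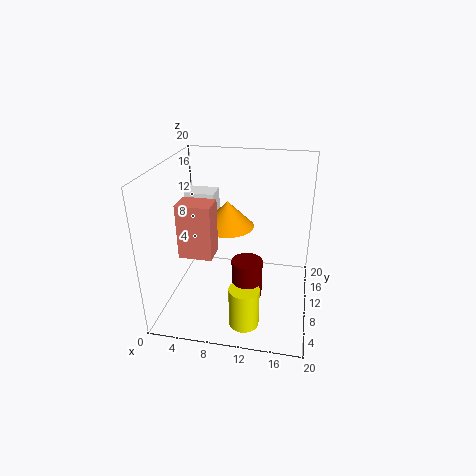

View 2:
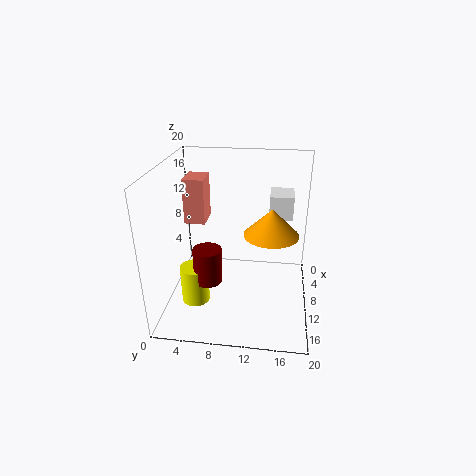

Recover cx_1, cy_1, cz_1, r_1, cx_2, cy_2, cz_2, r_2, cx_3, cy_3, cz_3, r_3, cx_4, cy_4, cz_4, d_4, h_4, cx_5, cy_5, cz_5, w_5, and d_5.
cx_1 = 12, cy_1 = 4, cz_1 = 0.5, r_1 = 2, cx_2 = 7.5, cy_2 = 14.5, cz_2 = 9.5, r_2 = 4, cx_3 = 12, cy_3 = 6, cz_3 = 4, r_3 = 2, cx_4 = 1, cy_4 = 14, cz_4 = 11, d_4 = 3.5, h_4 = 3.5, cx_5 = 4.5, cy_5 = 2, cz_5 = 11, w_5 = 4, d_5 = 3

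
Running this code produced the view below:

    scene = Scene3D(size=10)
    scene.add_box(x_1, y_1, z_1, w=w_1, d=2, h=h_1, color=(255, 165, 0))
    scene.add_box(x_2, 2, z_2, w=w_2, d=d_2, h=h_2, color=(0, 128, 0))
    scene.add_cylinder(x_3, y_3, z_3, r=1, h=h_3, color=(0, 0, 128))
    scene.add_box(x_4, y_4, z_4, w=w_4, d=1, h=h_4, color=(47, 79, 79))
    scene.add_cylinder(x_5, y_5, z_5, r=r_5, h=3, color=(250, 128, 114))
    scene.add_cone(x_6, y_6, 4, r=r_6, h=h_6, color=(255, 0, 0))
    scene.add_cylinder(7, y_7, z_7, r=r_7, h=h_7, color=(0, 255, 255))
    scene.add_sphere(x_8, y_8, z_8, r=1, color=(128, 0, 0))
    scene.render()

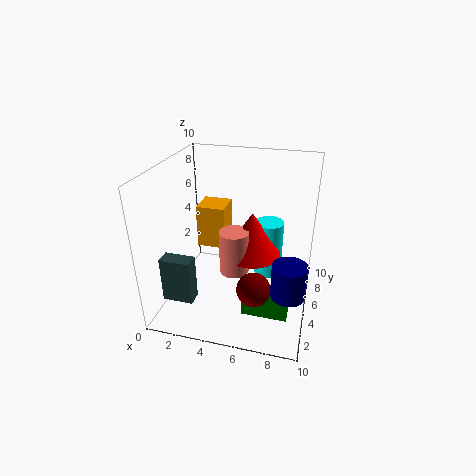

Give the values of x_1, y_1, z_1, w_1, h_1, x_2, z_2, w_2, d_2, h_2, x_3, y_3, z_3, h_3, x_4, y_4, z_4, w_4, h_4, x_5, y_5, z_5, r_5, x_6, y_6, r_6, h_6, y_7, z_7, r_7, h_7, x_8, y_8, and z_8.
x_1 = 2; y_1 = 5; z_1 = 4; w_1 = 2; h_1 = 3; x_2 = 6; z_2 = 1; w_2 = 3; d_2 = 1; h_2 = 2; x_3 = 9; y_3 = 1; z_3 = 4; h_3 = 2; x_4 = 1; y_4 = 1; z_4 = 2; w_4 = 2; h_4 = 3; x_5 = 5; y_5 = 4; z_5 = 3; r_5 = 1; x_6 = 6; y_6 = 5; r_6 = 2; h_6 = 3; y_7 = 6; z_7 = 2; r_7 = 1; h_7 = 4; x_8 = 7; y_8 = 1; z_8 = 4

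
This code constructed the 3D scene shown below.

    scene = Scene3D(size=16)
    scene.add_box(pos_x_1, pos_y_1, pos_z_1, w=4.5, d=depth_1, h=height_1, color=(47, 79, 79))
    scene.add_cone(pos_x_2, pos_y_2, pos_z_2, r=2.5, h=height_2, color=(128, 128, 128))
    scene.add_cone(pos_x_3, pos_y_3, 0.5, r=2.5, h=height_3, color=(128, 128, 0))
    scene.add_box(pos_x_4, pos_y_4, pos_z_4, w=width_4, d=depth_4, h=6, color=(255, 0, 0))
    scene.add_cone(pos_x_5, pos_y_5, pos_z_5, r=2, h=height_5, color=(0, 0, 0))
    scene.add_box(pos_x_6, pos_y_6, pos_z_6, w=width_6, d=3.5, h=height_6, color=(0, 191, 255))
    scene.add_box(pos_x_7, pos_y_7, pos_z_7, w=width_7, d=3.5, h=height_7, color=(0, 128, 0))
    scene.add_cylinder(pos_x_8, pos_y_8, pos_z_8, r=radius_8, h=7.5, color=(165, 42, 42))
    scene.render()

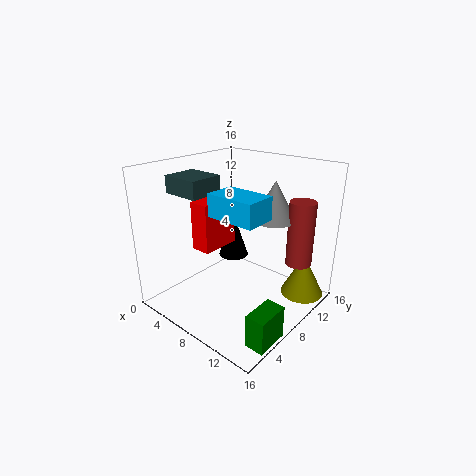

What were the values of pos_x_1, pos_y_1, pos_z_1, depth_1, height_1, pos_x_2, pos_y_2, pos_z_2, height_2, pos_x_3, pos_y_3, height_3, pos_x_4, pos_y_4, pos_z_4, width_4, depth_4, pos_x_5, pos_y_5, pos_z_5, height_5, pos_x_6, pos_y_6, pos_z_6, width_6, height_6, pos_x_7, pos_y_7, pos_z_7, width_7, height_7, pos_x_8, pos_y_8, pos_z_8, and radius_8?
pos_x_1 = 0.5, pos_y_1 = 4.5, pos_z_1 = 12.5, depth_1 = 4, height_1 = 2, pos_x_2 = 10, pos_y_2 = 12, pos_z_2 = 9.5, height_2 = 4.5, pos_x_3 = 13.5, pos_y_3 = 13.5, height_3 = 5, pos_x_4 = 1.5, pos_y_4 = 7, pos_z_4 = 5, width_4 = 2.5, depth_4 = 5, pos_x_5 = 2.5, pos_y_5 = 13.5, pos_z_5 = 2, height_5 = 6, pos_x_6 = 6.5, pos_y_6 = 5, pos_z_6 = 11, width_6 = 5.5, height_6 = 2.5, pos_x_7 = 14, pos_y_7 = 2, pos_z_7 = 0.5, width_7 = 2, height_7 = 3.5, pos_x_8 = 13, pos_y_8 = 13, pos_z_8 = 4.5, radius_8 = 1.5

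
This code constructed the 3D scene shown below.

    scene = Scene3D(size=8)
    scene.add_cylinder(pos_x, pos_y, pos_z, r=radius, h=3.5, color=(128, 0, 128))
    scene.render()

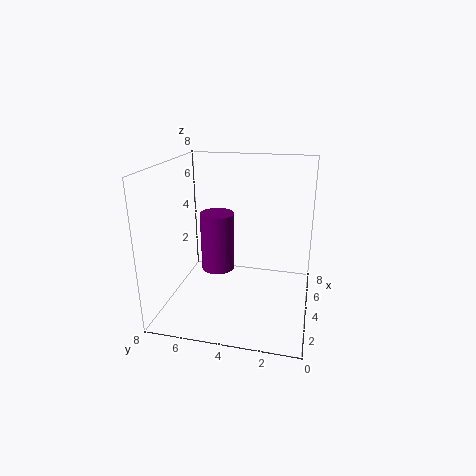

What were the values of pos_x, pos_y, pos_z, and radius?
pos_x = 5, pos_y = 5.5, pos_z = 1.5, radius = 1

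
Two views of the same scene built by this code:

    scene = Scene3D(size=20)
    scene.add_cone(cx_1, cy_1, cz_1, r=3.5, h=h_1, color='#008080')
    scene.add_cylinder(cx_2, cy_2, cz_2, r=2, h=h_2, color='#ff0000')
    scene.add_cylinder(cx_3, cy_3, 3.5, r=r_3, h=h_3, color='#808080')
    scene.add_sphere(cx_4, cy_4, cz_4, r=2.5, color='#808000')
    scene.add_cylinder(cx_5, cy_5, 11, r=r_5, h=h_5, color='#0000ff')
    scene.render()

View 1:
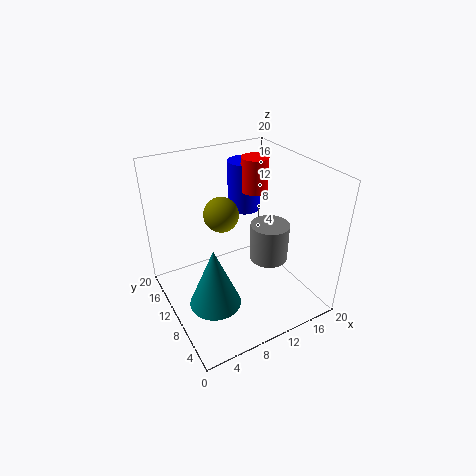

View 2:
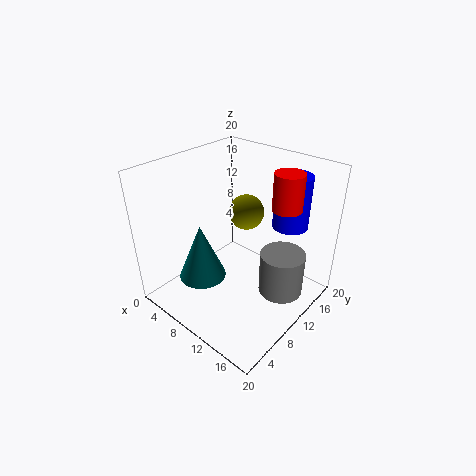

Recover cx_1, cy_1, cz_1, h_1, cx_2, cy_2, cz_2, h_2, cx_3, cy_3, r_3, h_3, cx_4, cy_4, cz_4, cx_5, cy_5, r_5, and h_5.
cx_1 = 5, cy_1 = 7.5, cz_1 = 2.5, h_1 = 8.5, cx_2 = 15, cy_2 = 14, cz_2 = 14.5, h_2 = 5, cx_3 = 16.5, cy_3 = 11.5, r_3 = 3, h_3 = 6, cx_4 = 9, cy_4 = 13, cz_4 = 12.5, cx_5 = 14.5, cy_5 = 16, r_5 = 2.5, h_5 = 7.5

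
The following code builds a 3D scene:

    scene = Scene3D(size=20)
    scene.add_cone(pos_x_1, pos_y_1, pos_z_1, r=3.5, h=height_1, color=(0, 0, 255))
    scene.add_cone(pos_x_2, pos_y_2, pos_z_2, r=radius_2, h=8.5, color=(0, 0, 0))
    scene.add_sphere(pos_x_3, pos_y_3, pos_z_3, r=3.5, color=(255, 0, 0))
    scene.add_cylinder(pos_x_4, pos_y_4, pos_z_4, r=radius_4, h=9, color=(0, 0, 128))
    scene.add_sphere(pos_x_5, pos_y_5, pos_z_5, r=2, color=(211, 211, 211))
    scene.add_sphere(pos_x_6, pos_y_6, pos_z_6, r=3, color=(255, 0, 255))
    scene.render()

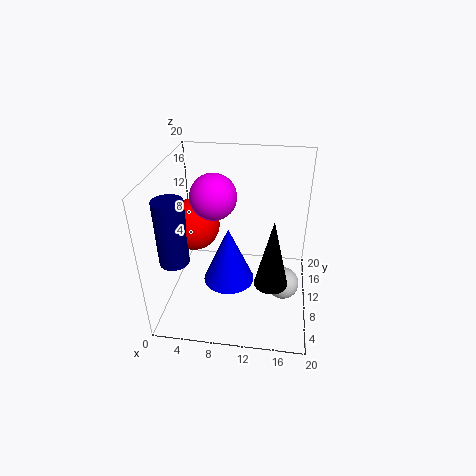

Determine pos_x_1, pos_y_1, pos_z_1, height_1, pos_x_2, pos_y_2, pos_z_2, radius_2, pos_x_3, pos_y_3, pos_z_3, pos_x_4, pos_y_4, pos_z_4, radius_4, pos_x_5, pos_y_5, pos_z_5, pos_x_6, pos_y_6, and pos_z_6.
pos_x_1 = 9, pos_y_1 = 8, pos_z_1 = 4.5, height_1 = 8, pos_x_2 = 15, pos_y_2 = 3, pos_z_2 = 8.5, radius_2 = 2, pos_x_3 = 4, pos_y_3 = 9.5, pos_z_3 = 12, pos_x_4 = 2, pos_y_4 = 6, pos_z_4 = 8, radius_4 = 2, pos_x_5 = 16.5, pos_y_5 = 5, pos_z_5 = 7, pos_x_6 = 7, pos_y_6 = 9, pos_z_6 = 16.5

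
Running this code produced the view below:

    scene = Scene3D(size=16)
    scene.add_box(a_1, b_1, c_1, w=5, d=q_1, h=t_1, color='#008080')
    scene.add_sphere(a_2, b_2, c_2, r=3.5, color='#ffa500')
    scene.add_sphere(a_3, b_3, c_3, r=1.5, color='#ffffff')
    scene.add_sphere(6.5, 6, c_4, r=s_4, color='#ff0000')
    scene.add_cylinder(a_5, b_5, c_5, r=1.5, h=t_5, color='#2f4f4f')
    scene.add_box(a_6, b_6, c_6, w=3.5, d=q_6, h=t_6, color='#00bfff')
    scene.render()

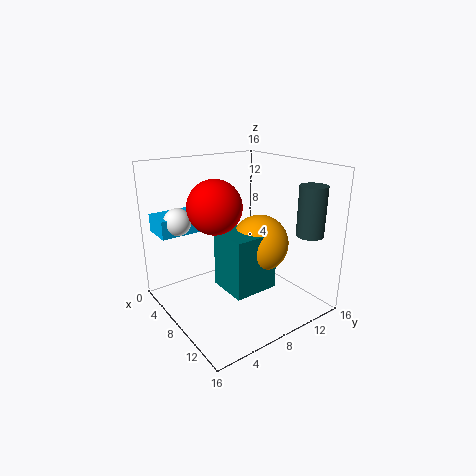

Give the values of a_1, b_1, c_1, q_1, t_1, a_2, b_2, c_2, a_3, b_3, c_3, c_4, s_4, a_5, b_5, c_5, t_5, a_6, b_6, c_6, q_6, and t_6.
a_1 = 4.5
b_1 = 7
c_1 = 1
q_1 = 5.5
t_1 = 7
a_2 = 7
b_2 = 12
c_2 = 6
a_3 = 4.5
b_3 = 2.5
c_3 = 10
c_4 = 11.5
s_4 = 3
a_5 = 13
b_5 = 14
c_5 = 8.5
t_5 = 5.5
a_6 = 1.5
b_6 = 0.5
c_6 = 8.5
q_6 = 5
t_6 = 2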